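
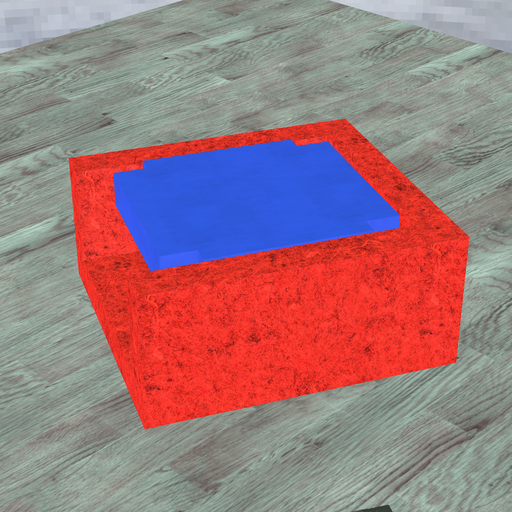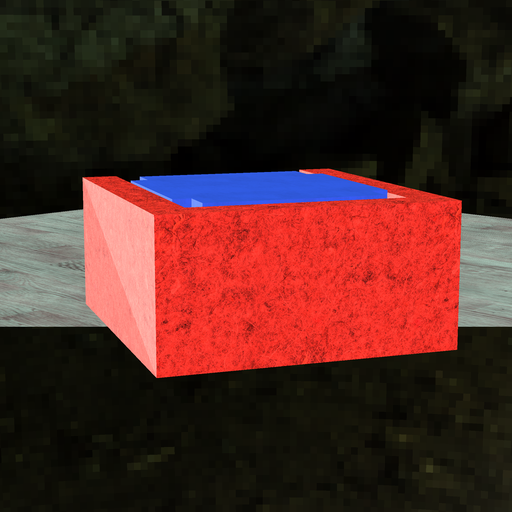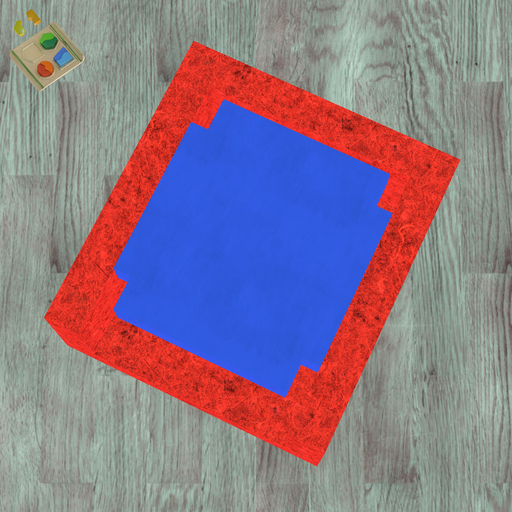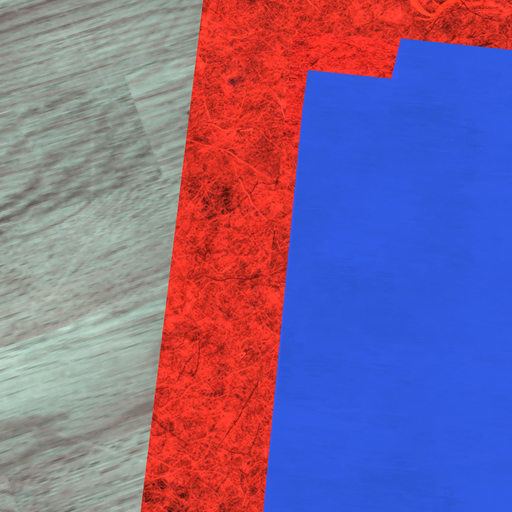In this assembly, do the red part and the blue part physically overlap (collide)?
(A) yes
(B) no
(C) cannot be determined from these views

(B) no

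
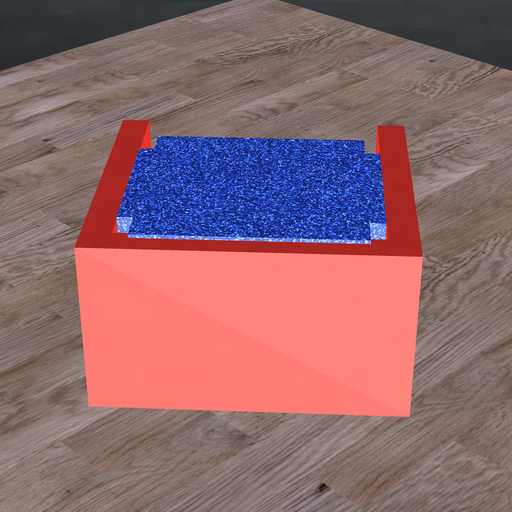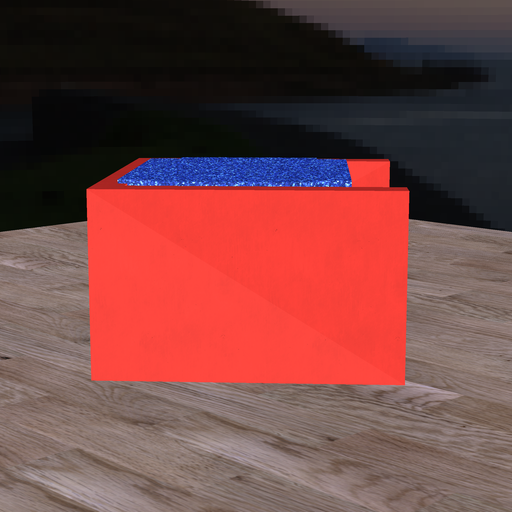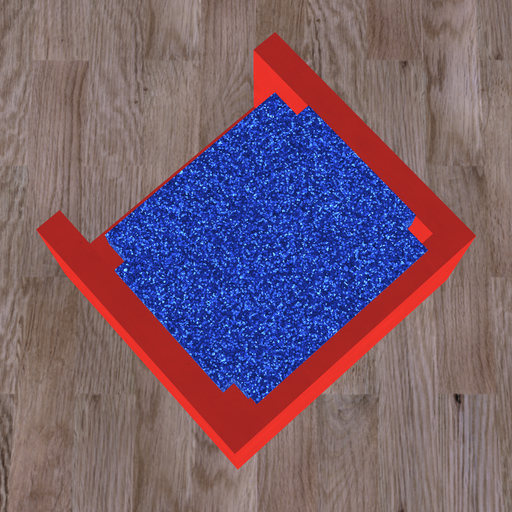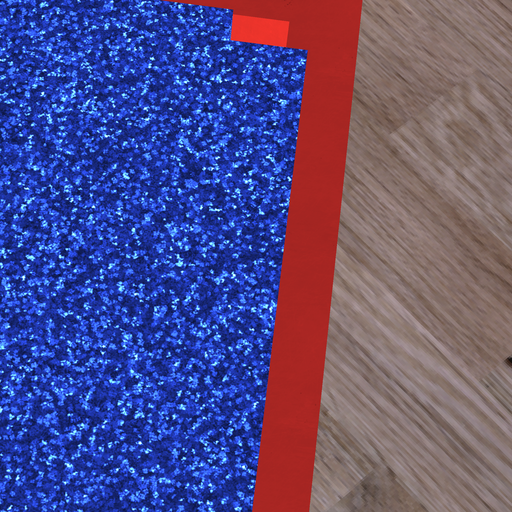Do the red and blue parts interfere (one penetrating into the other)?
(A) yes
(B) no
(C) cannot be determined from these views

(A) yes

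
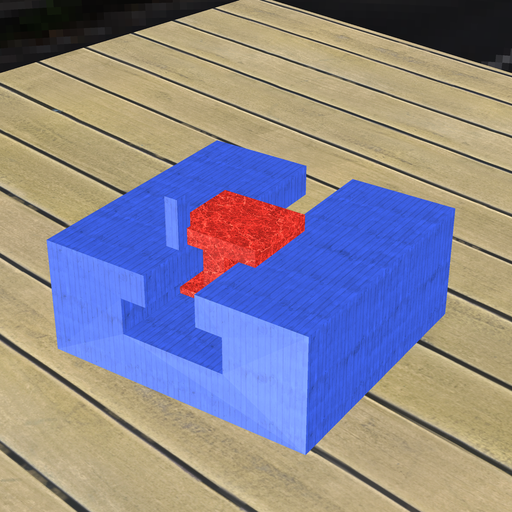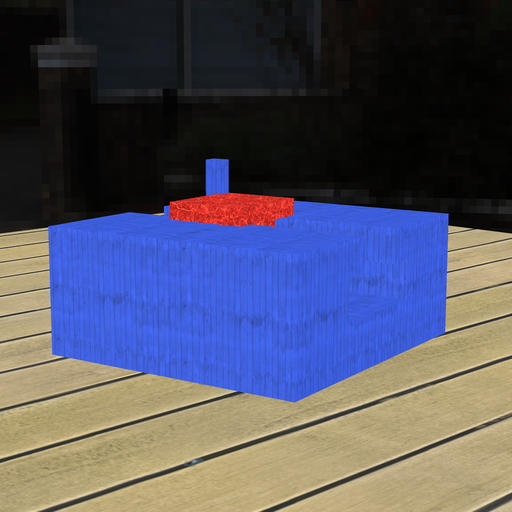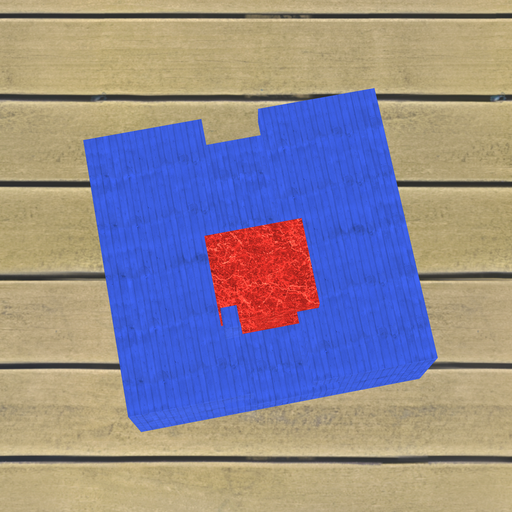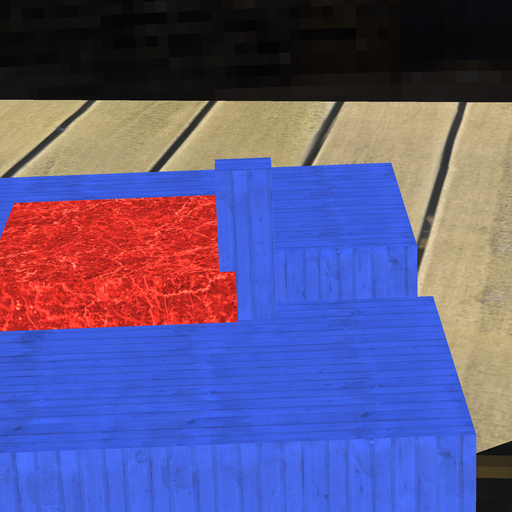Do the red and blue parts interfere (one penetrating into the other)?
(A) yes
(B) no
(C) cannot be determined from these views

(A) yes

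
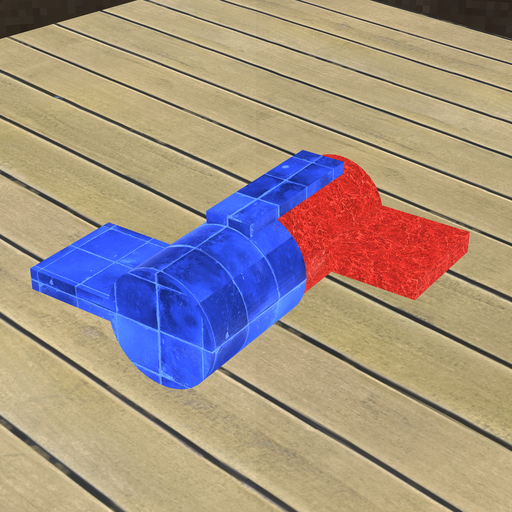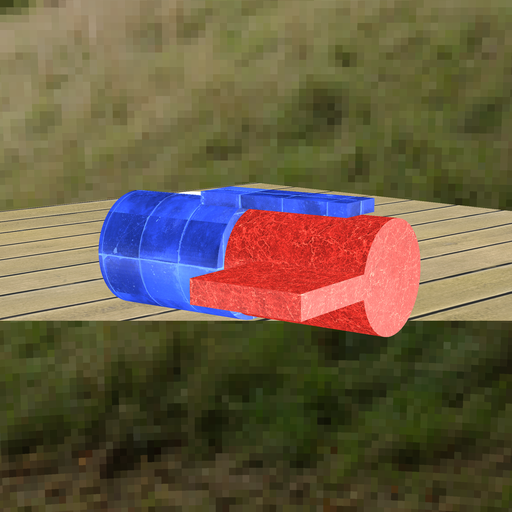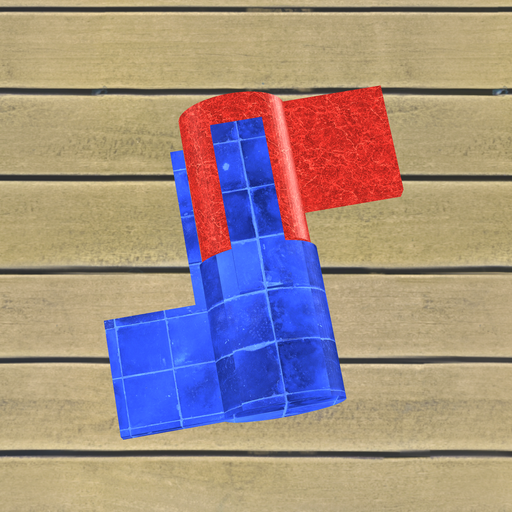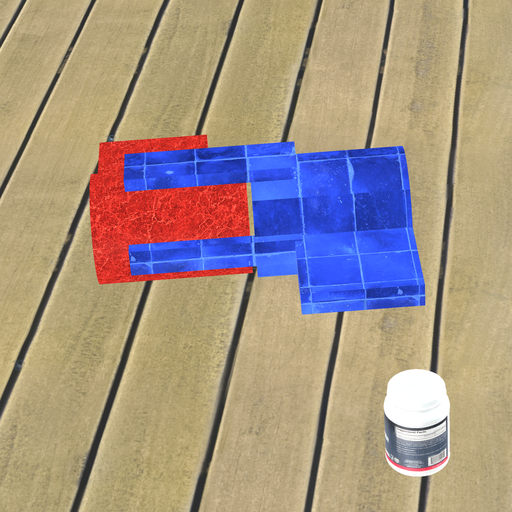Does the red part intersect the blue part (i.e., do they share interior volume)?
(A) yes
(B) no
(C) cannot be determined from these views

(B) no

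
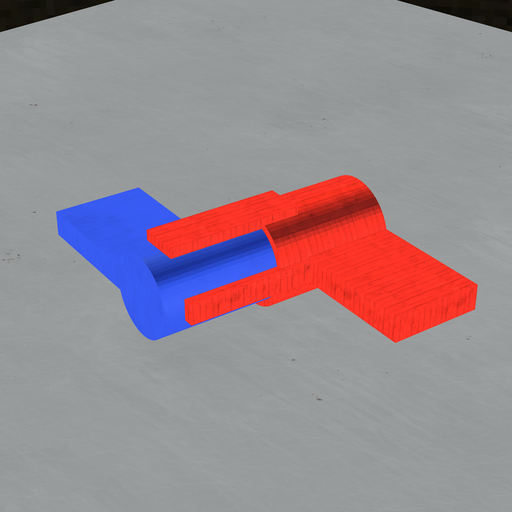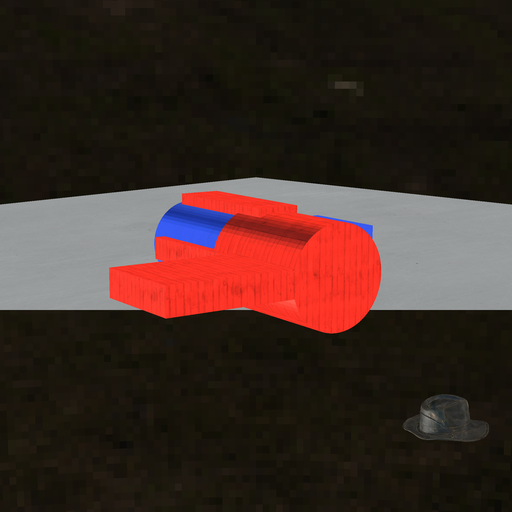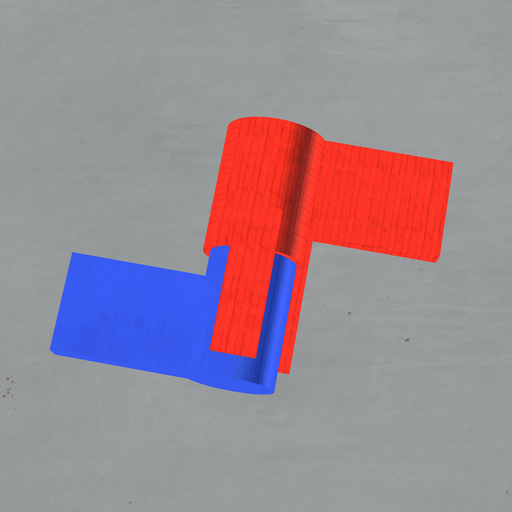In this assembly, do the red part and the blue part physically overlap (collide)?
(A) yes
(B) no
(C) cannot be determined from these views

(C) cannot be determined from these views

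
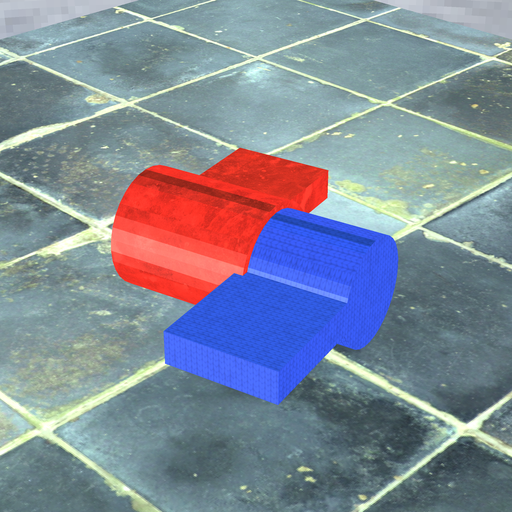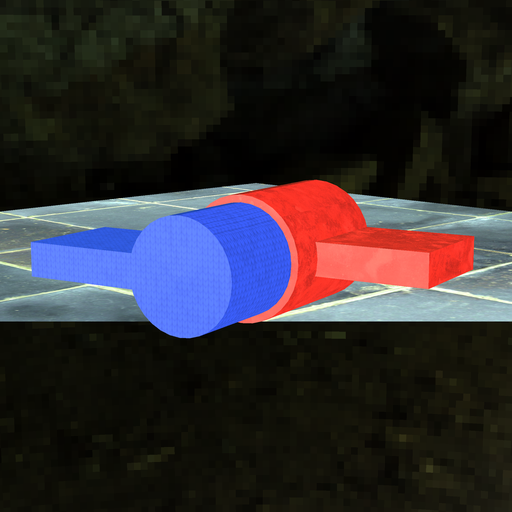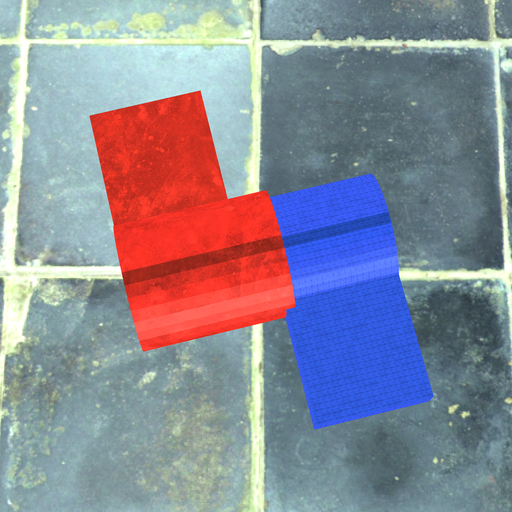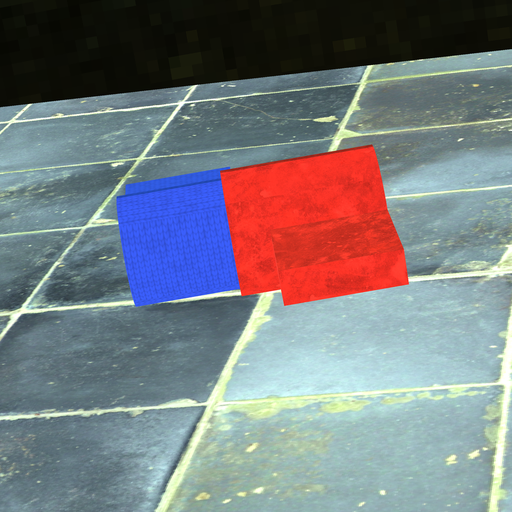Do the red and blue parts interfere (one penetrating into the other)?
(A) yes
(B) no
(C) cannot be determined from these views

(A) yes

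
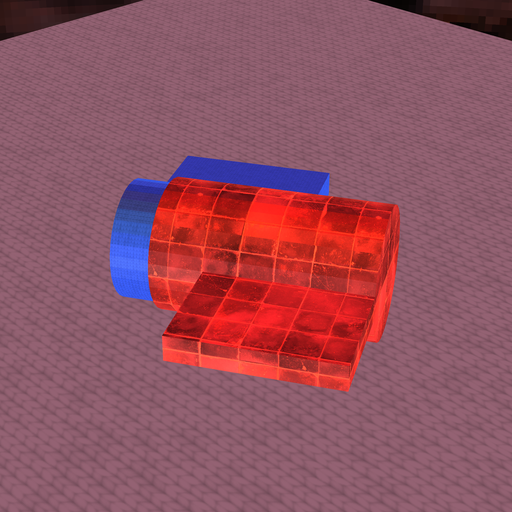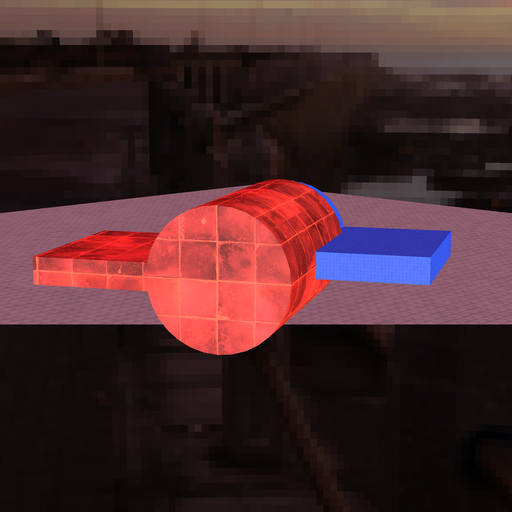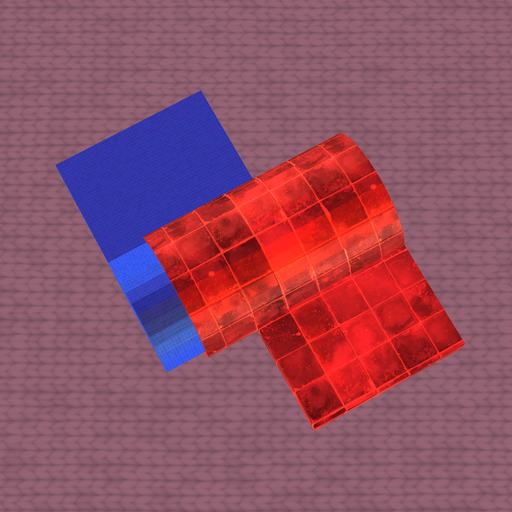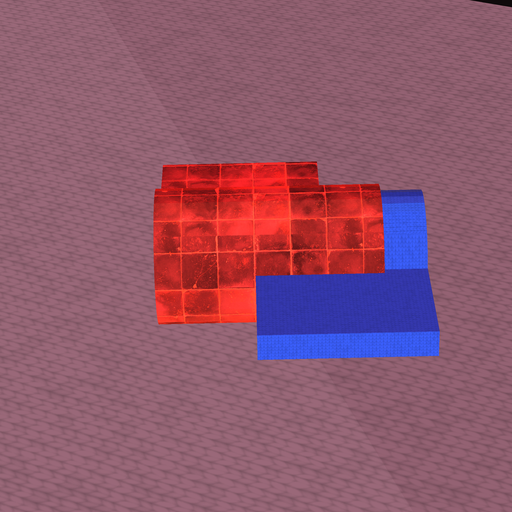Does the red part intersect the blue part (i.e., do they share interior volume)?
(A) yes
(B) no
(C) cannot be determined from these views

(A) yes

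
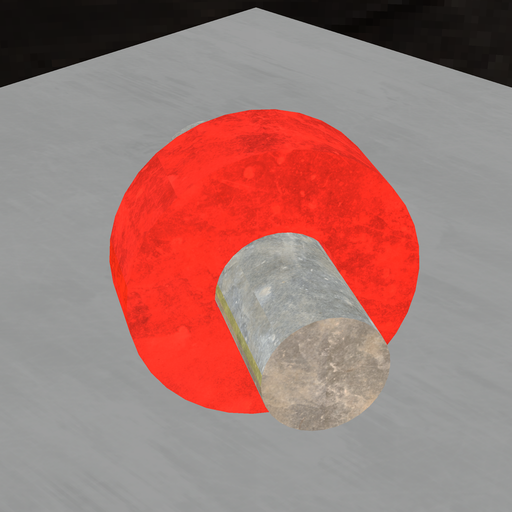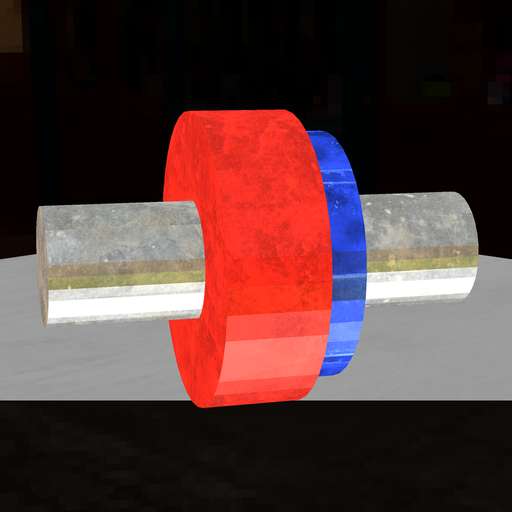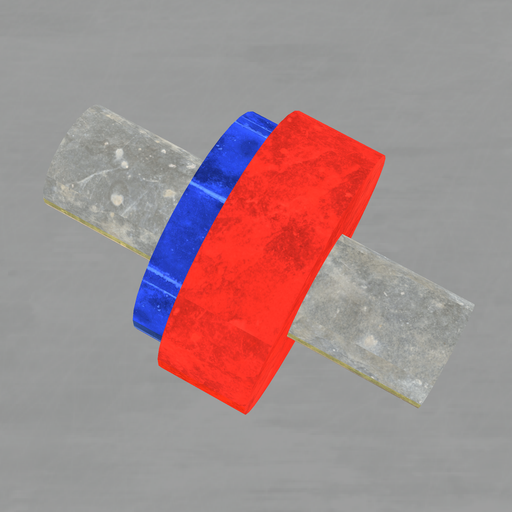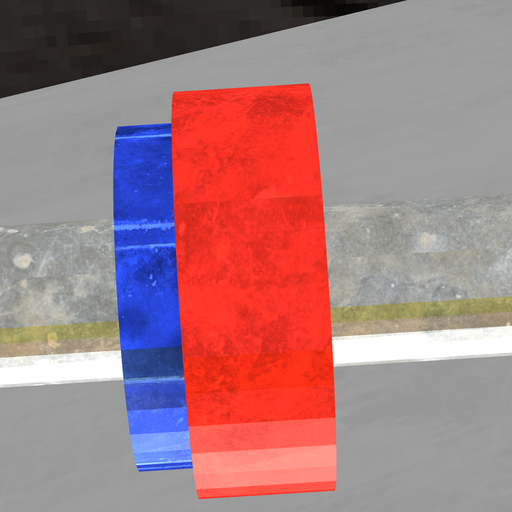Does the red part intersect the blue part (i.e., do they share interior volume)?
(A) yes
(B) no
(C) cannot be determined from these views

(A) yes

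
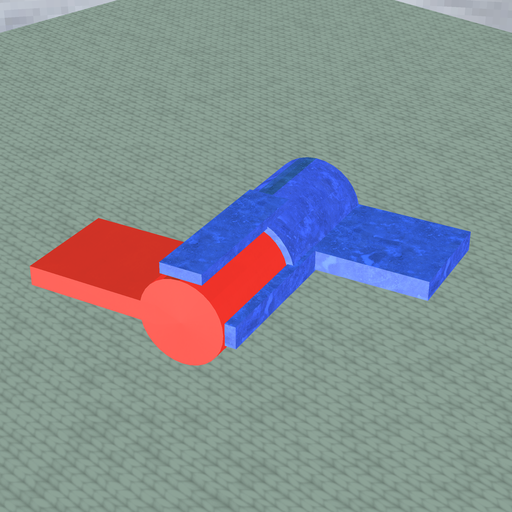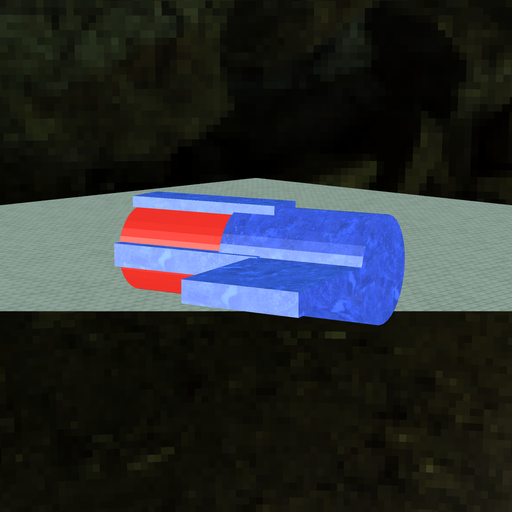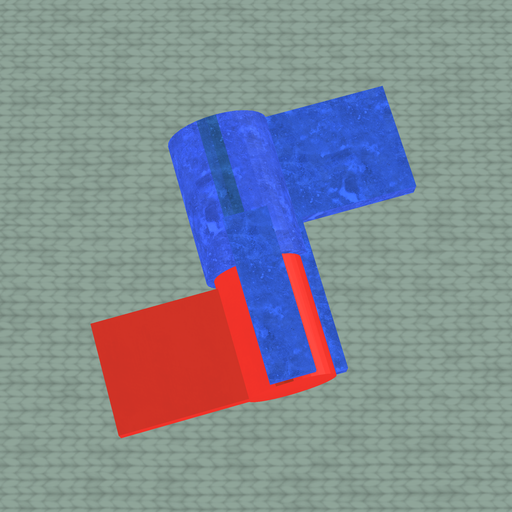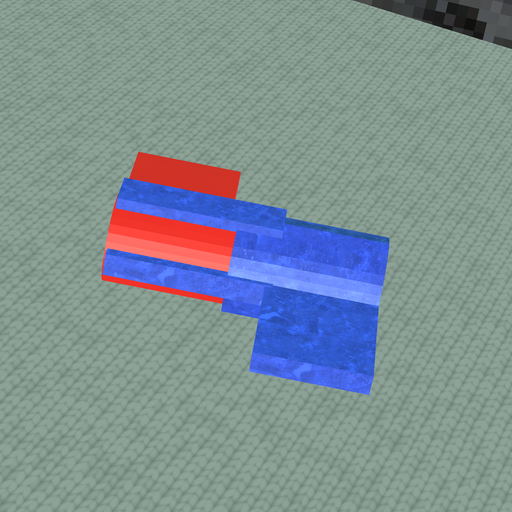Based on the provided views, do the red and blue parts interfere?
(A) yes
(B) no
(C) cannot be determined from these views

(A) yes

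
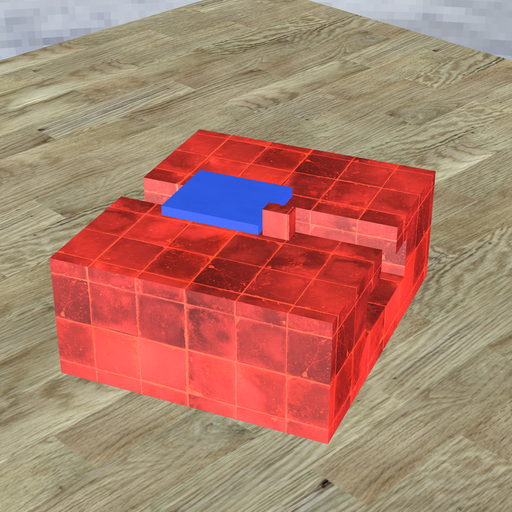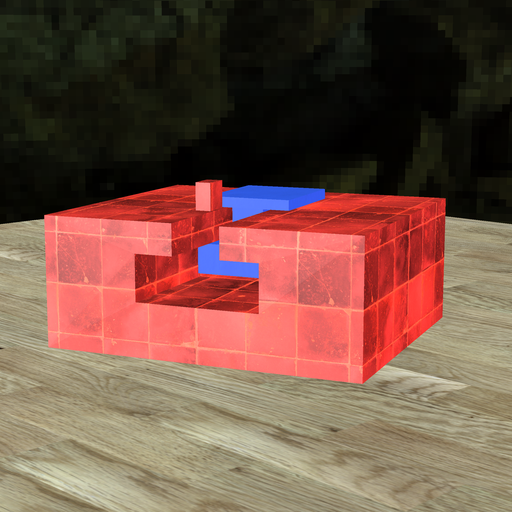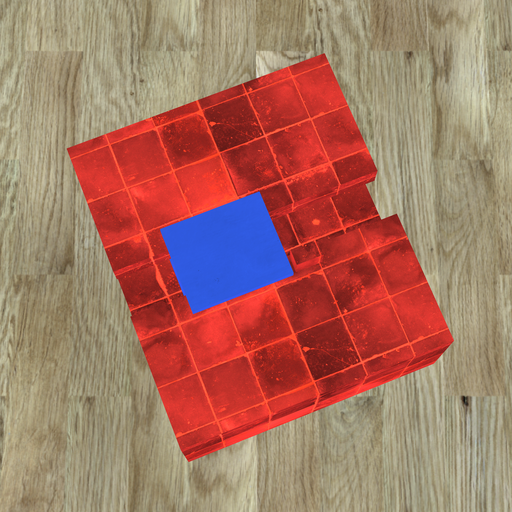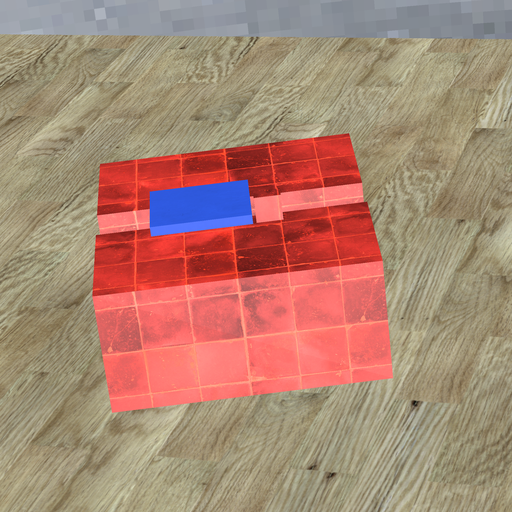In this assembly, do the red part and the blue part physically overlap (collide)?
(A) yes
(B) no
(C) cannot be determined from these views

(B) no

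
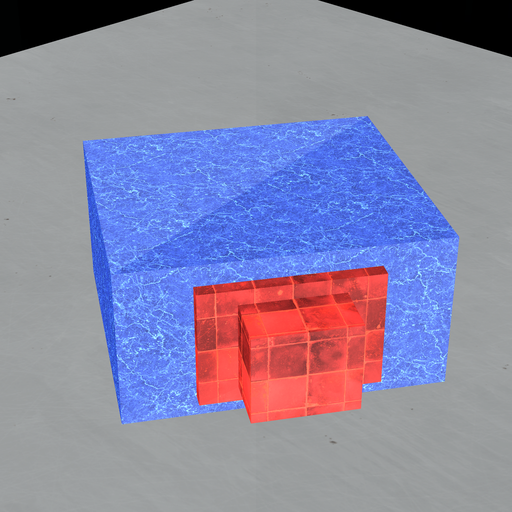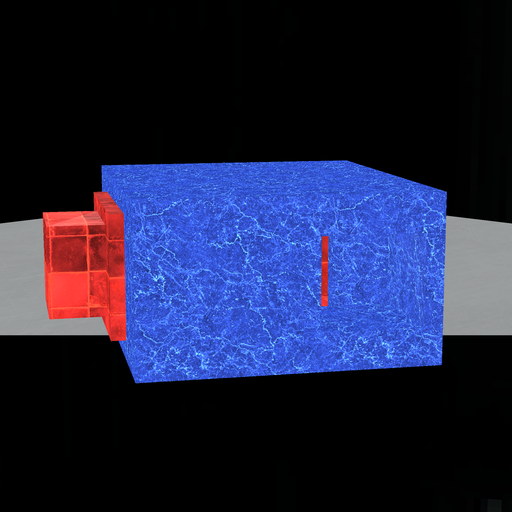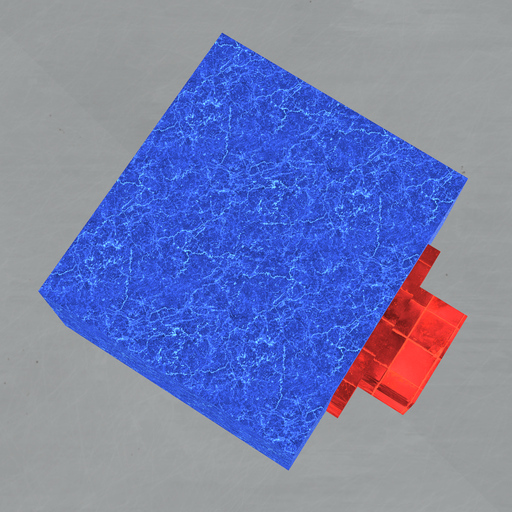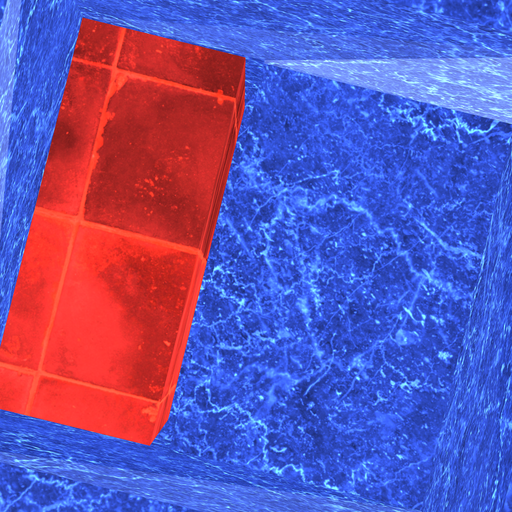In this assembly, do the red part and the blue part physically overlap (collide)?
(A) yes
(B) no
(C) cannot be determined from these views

(B) no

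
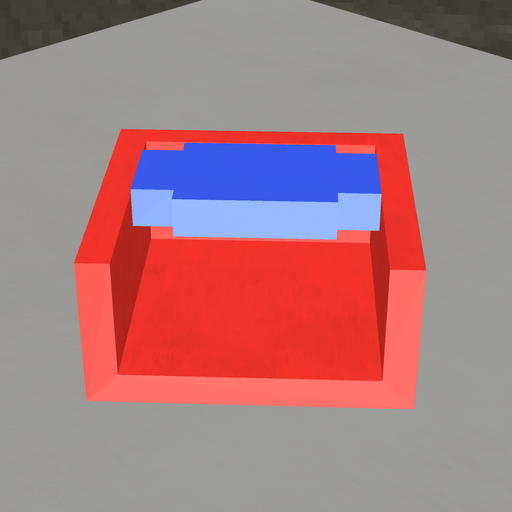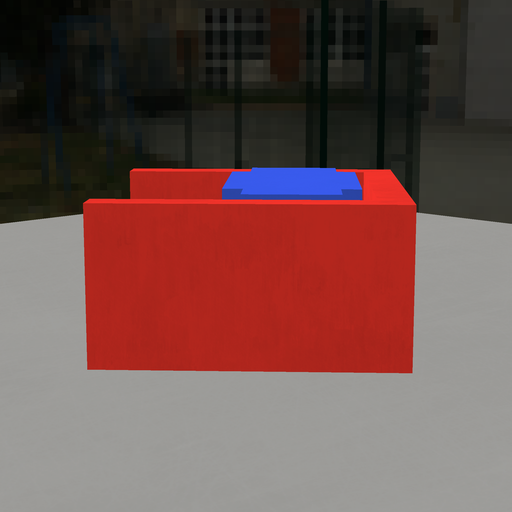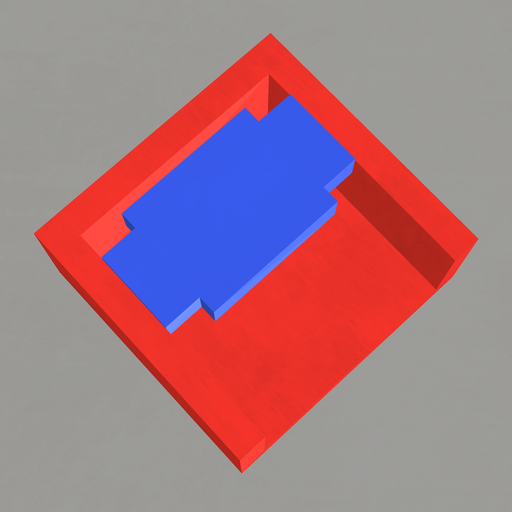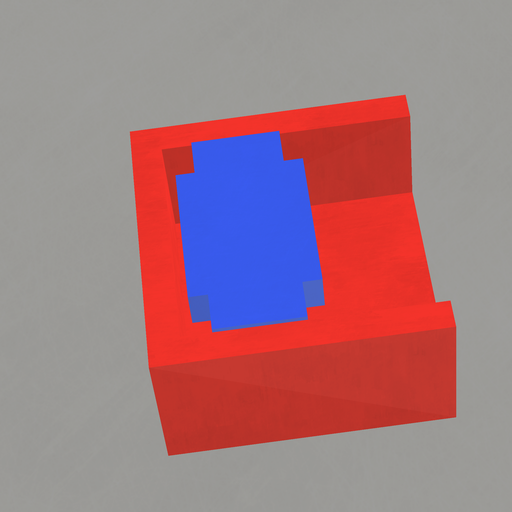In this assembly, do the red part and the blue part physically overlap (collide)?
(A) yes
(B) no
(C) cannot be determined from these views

(B) no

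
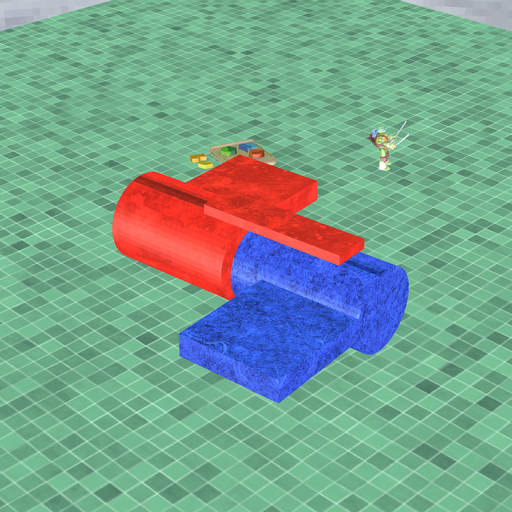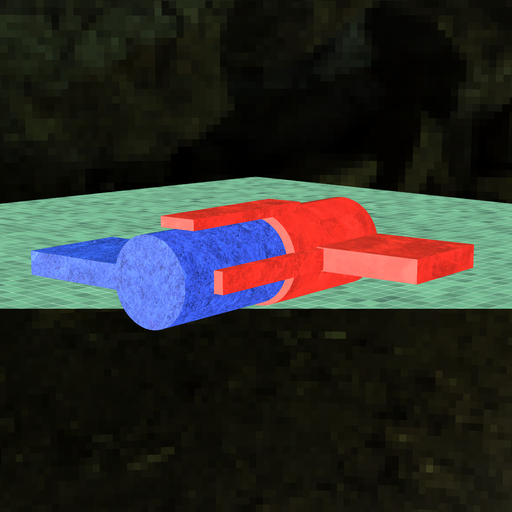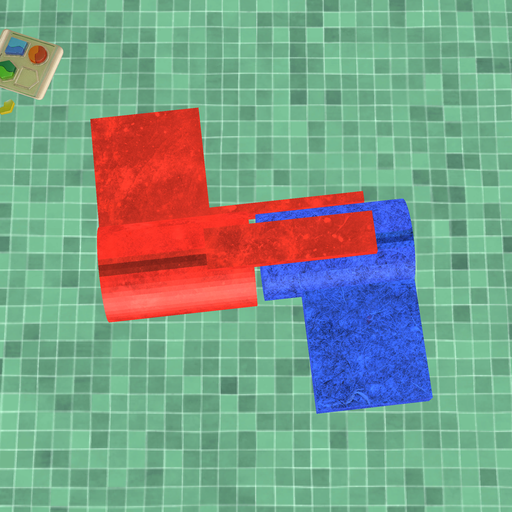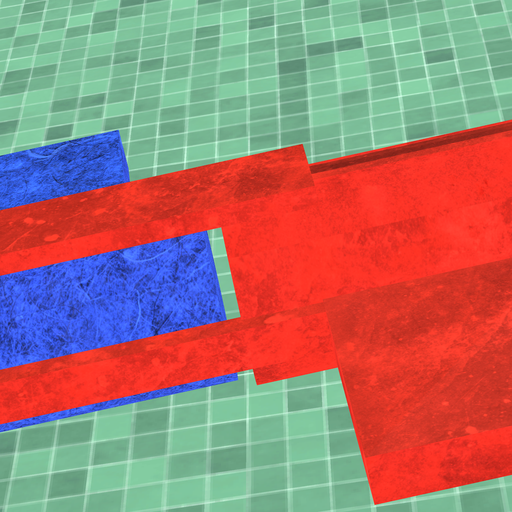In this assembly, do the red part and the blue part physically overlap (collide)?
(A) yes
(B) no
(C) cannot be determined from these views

(B) no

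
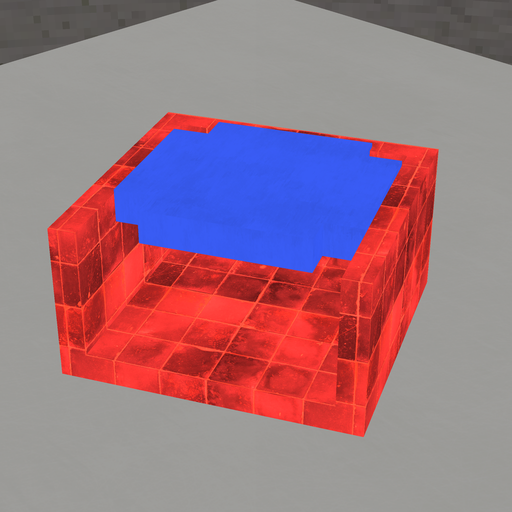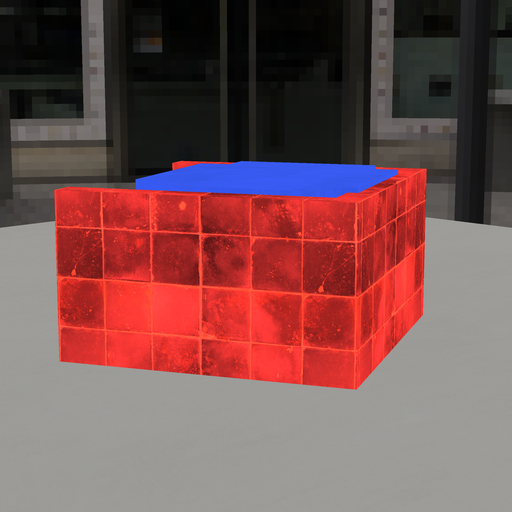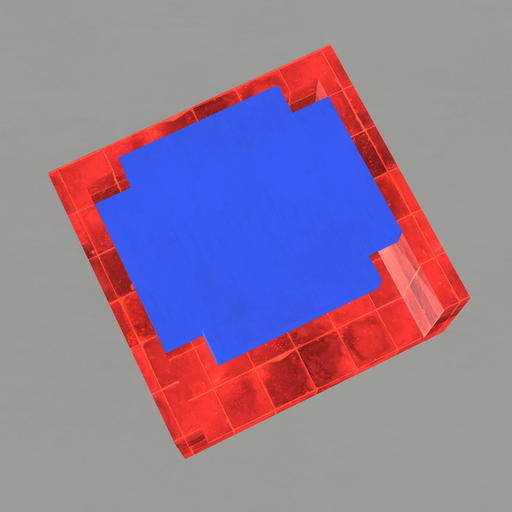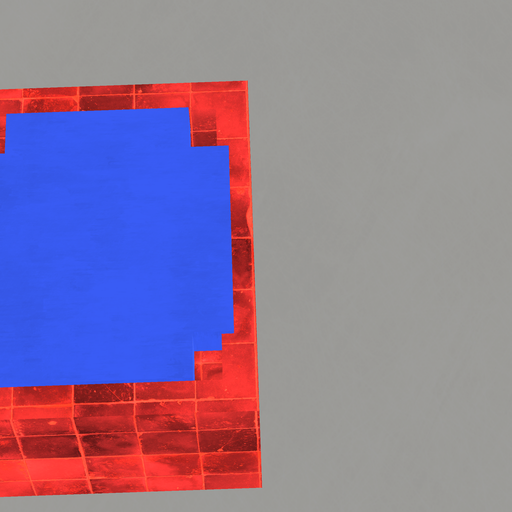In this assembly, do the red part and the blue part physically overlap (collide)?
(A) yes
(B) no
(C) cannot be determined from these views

(A) yes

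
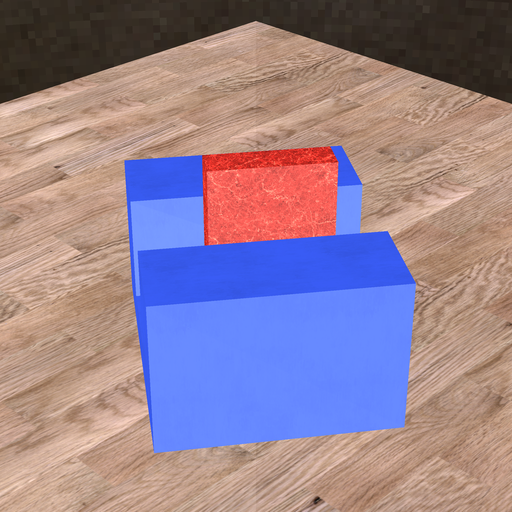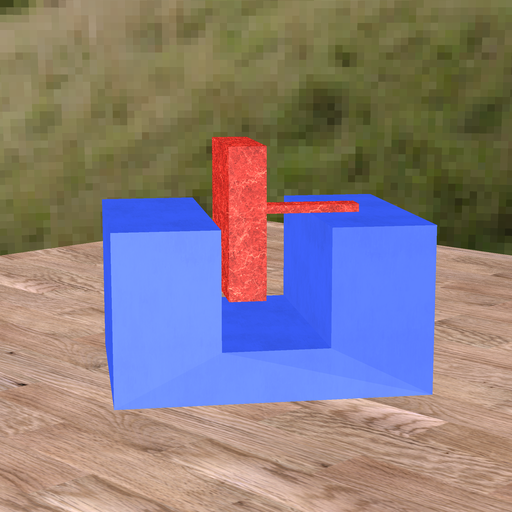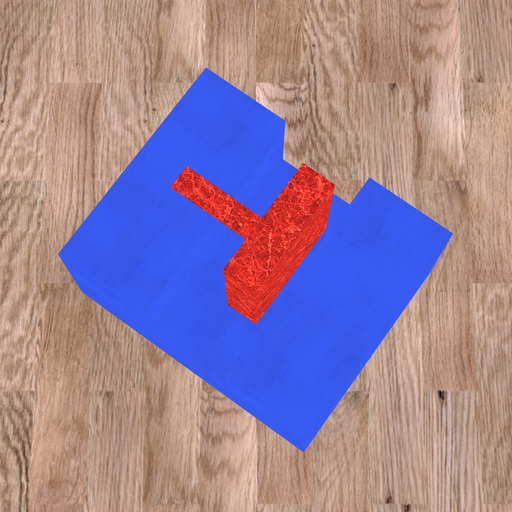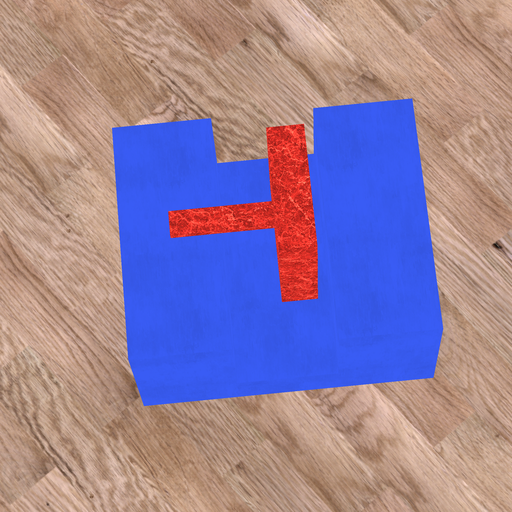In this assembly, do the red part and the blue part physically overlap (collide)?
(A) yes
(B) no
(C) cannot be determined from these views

(B) no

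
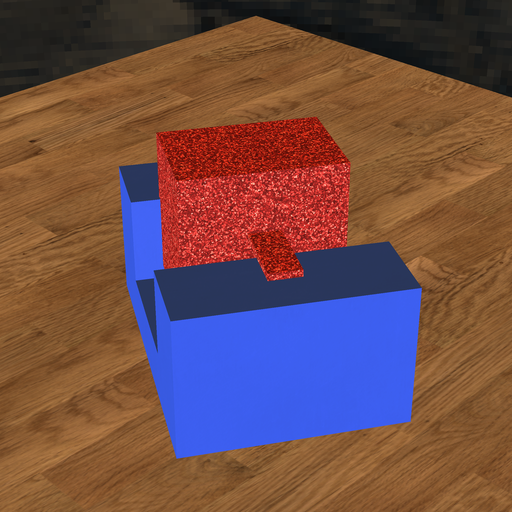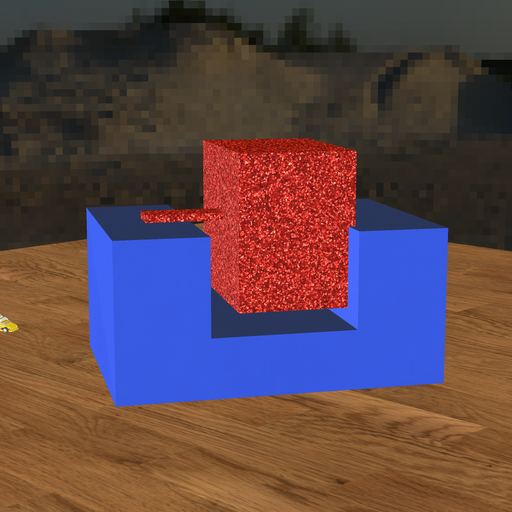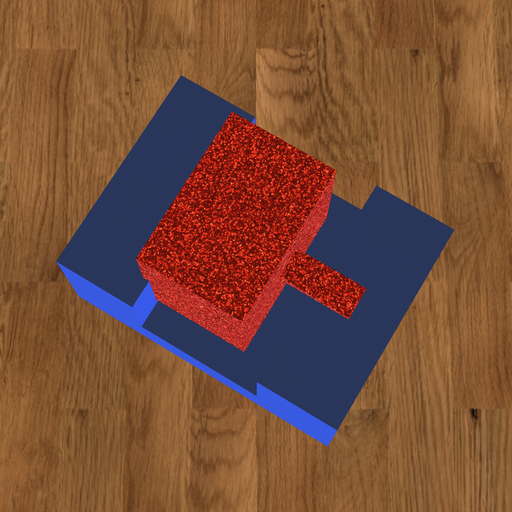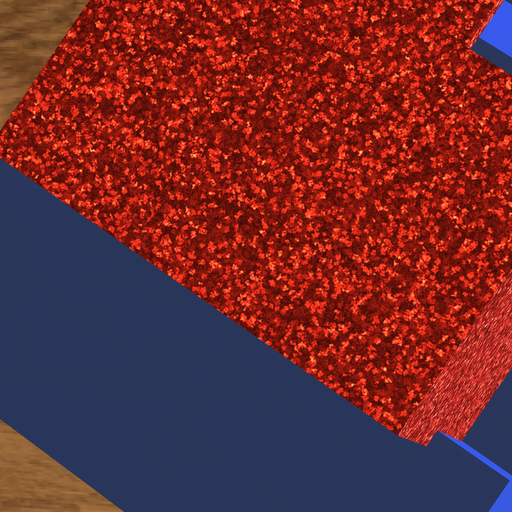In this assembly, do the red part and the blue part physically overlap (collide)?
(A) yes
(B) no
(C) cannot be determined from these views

(A) yes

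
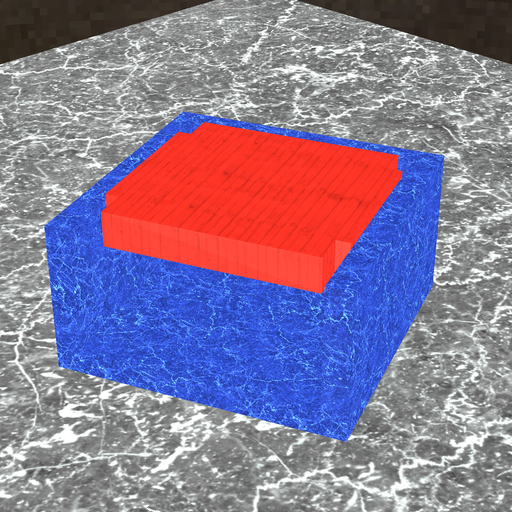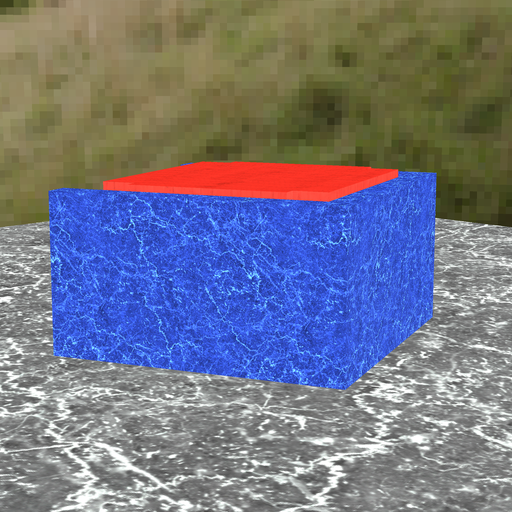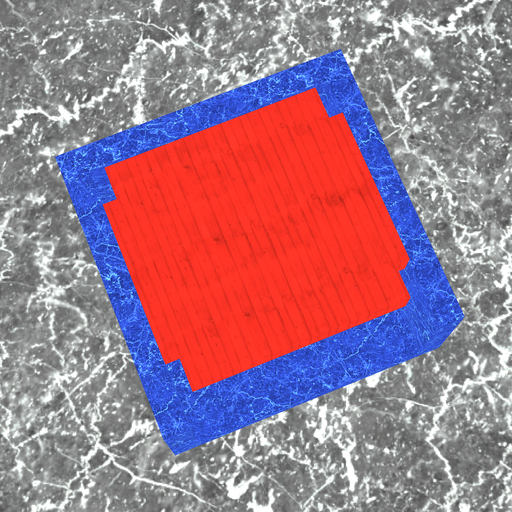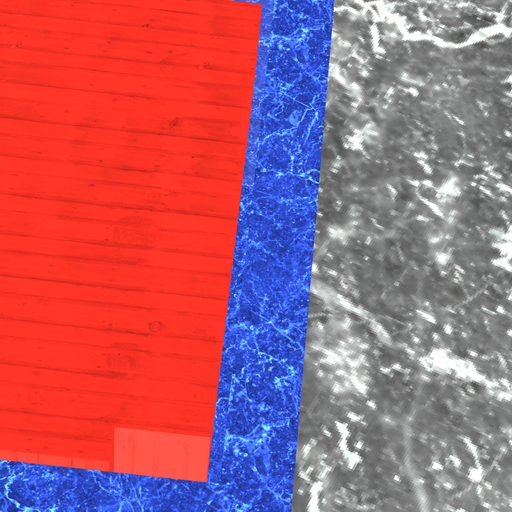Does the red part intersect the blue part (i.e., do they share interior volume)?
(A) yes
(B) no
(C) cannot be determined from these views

(B) no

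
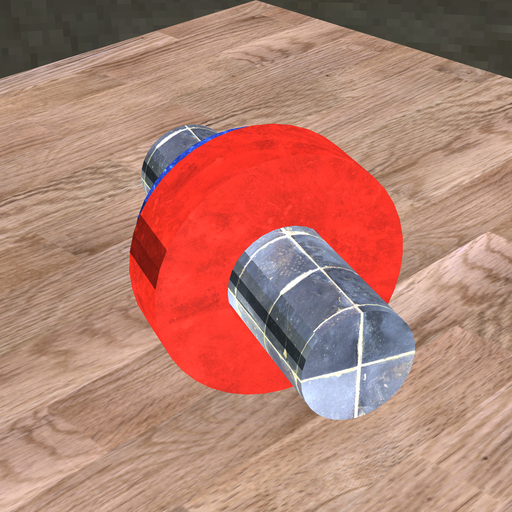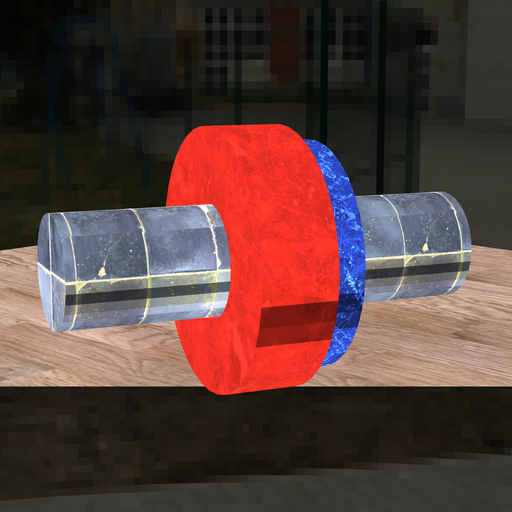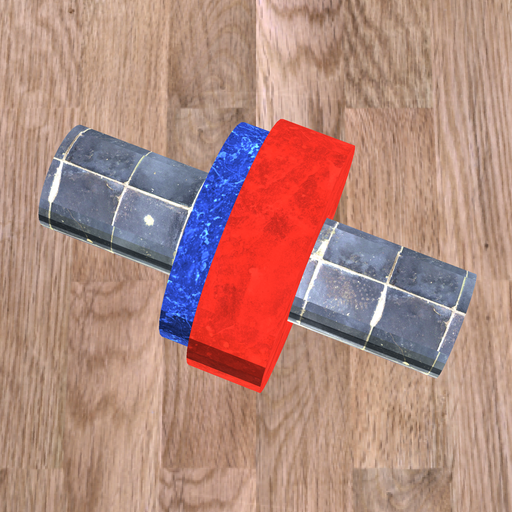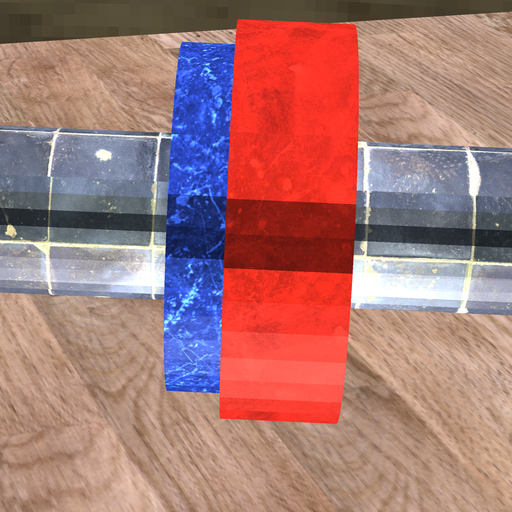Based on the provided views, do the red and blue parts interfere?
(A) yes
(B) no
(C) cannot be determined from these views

(A) yes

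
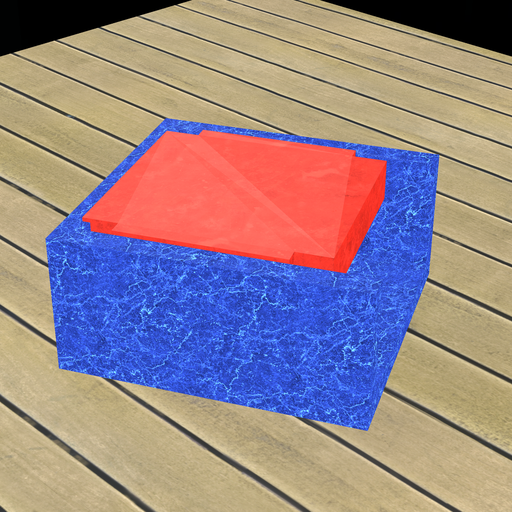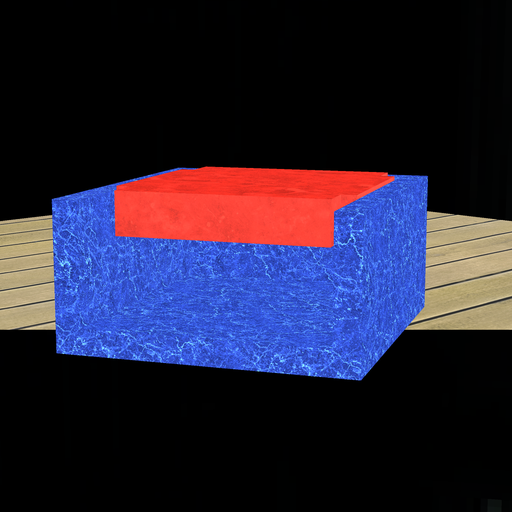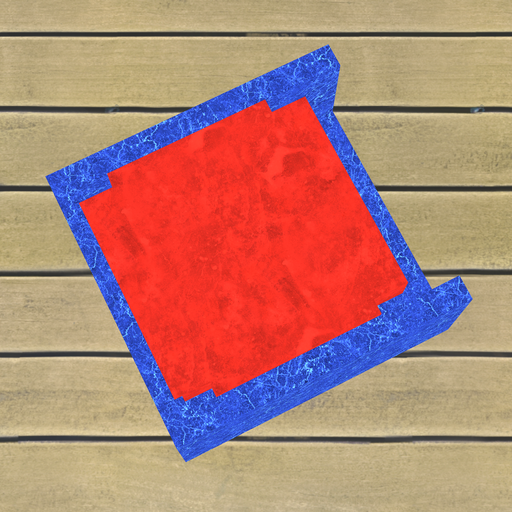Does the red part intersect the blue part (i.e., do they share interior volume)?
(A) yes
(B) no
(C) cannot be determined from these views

(A) yes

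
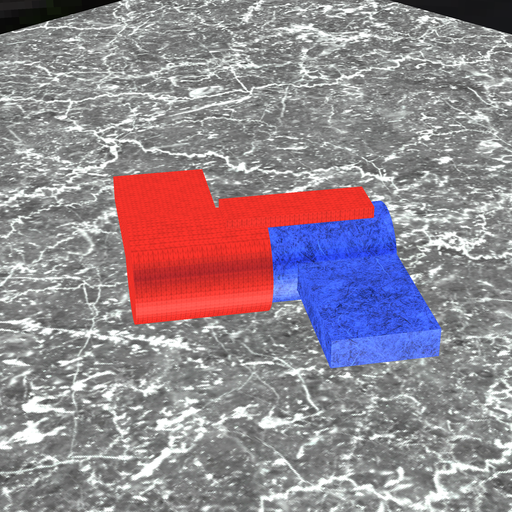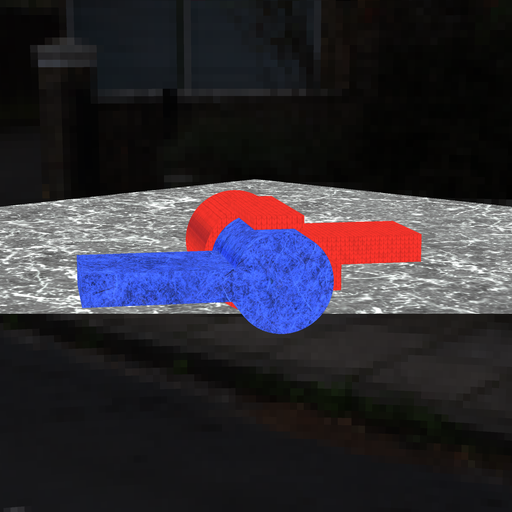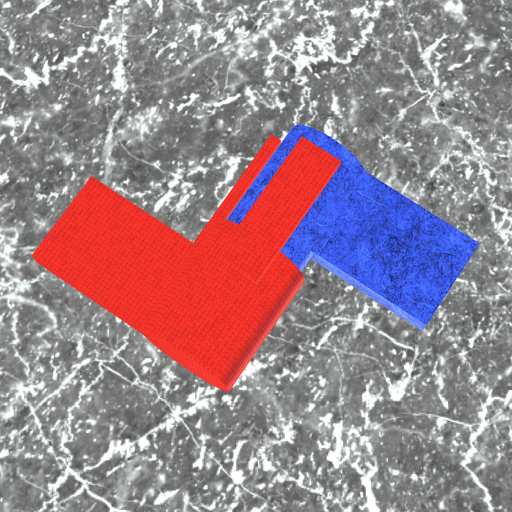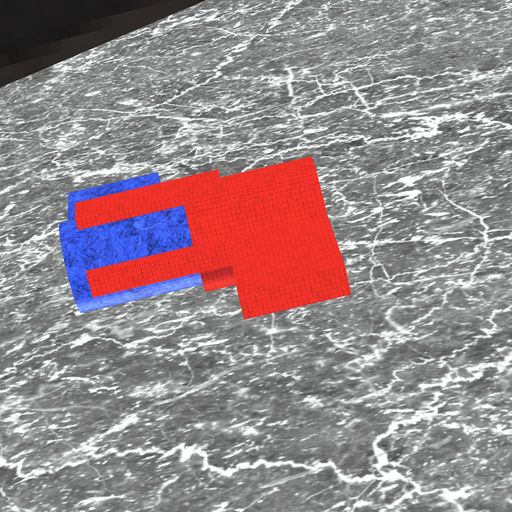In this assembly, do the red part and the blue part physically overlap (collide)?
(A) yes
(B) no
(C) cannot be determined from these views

(A) yes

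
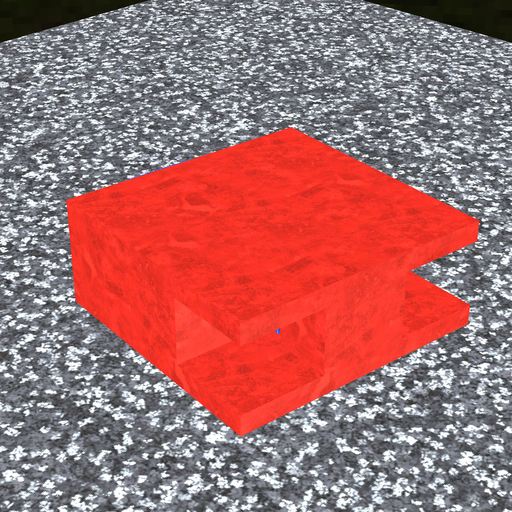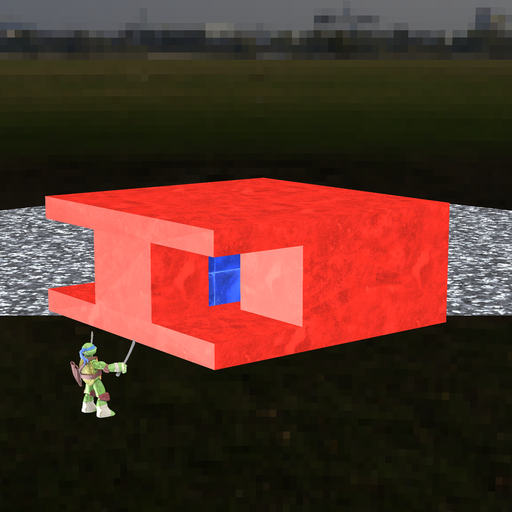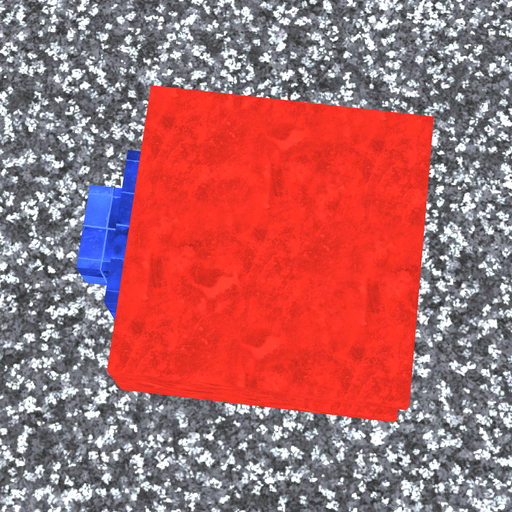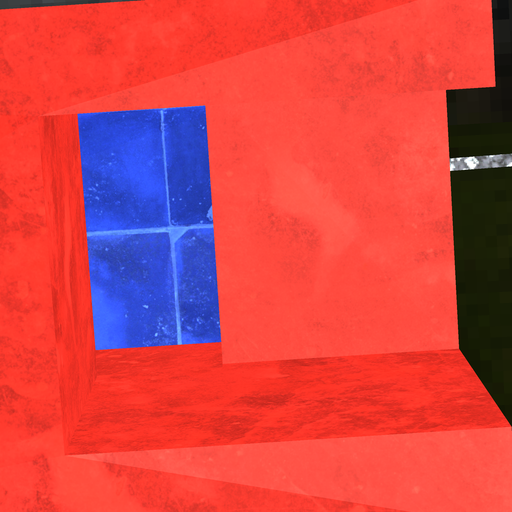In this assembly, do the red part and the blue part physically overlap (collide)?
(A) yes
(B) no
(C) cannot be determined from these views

(A) yes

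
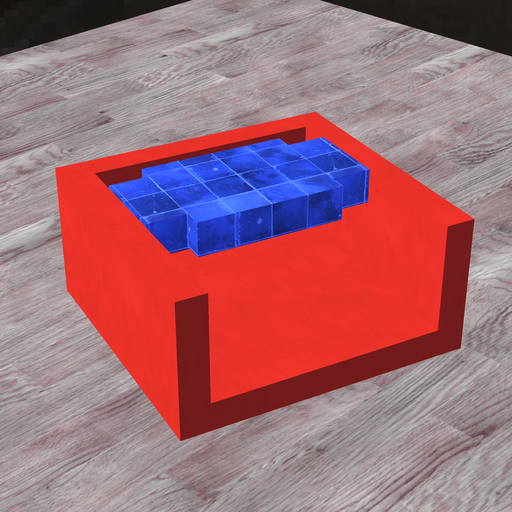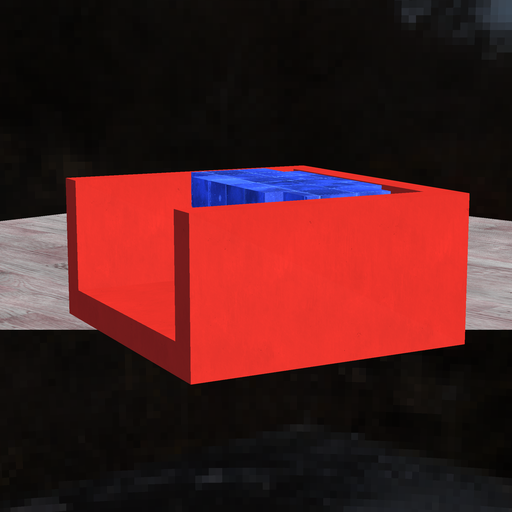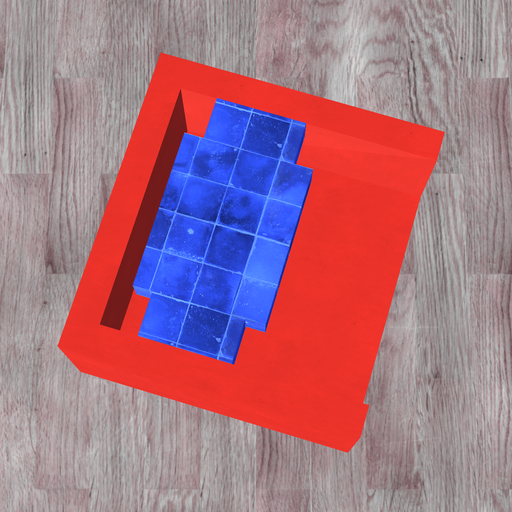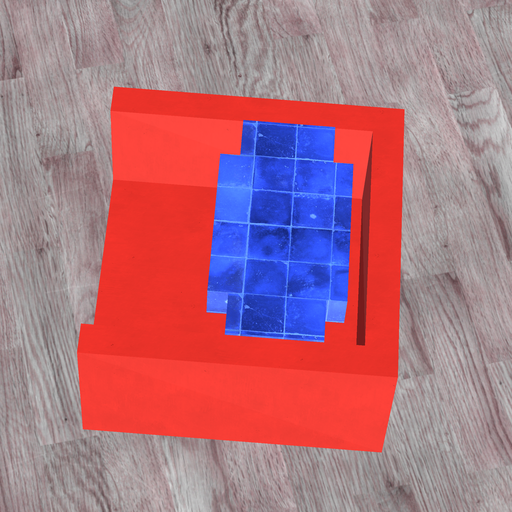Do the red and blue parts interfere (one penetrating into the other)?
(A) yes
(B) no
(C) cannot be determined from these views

(B) no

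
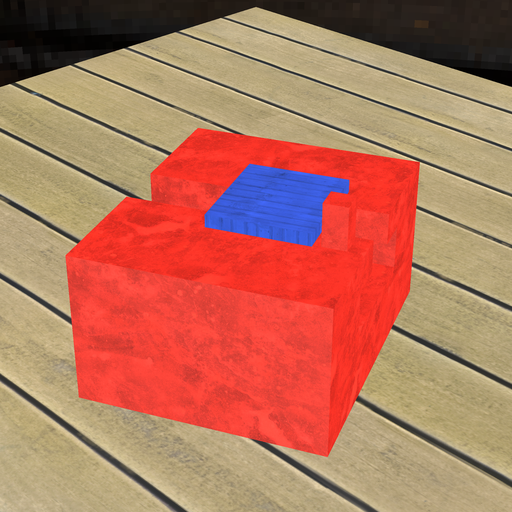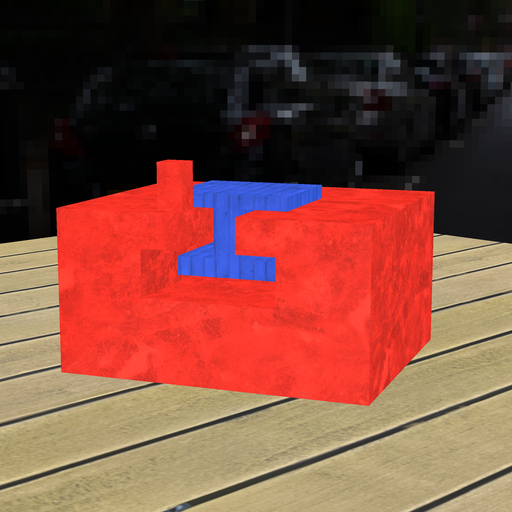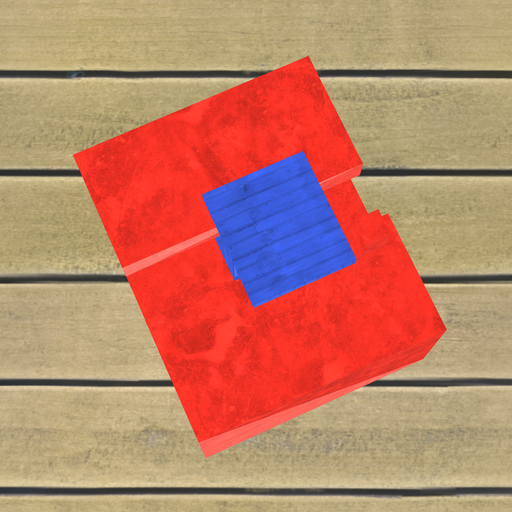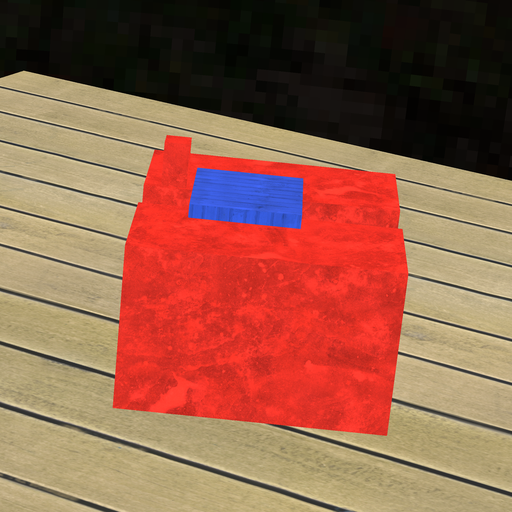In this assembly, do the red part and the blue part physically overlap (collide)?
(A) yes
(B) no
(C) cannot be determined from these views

(B) no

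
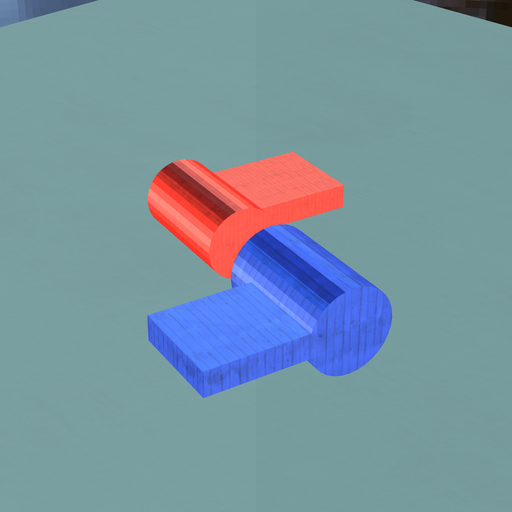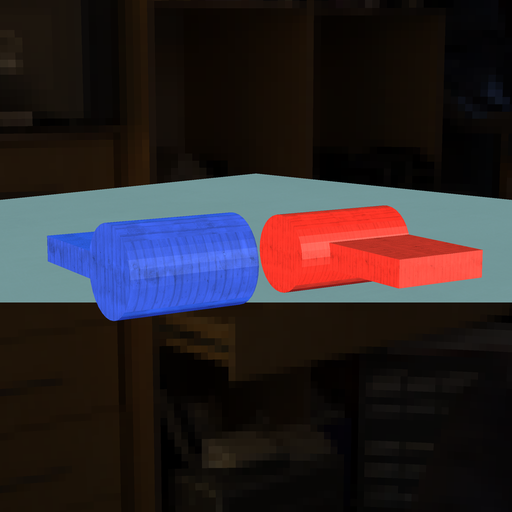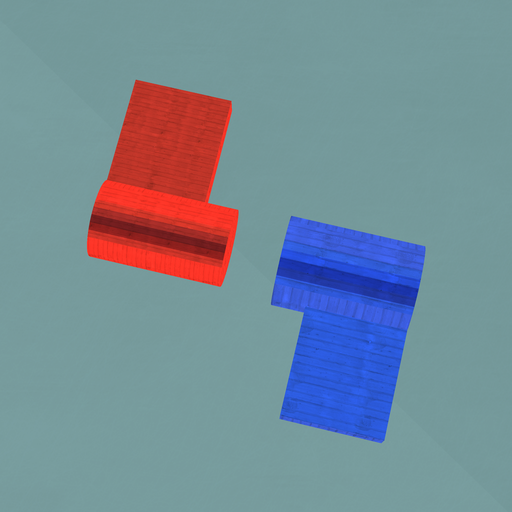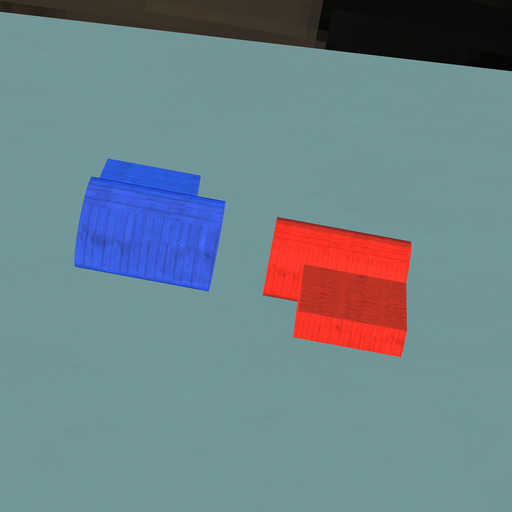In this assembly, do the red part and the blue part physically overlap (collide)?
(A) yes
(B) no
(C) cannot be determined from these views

(B) no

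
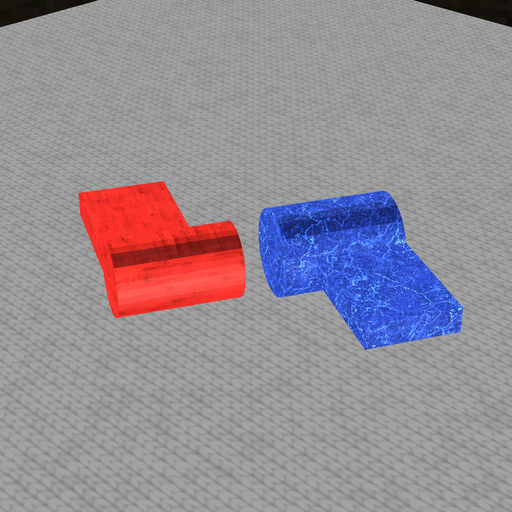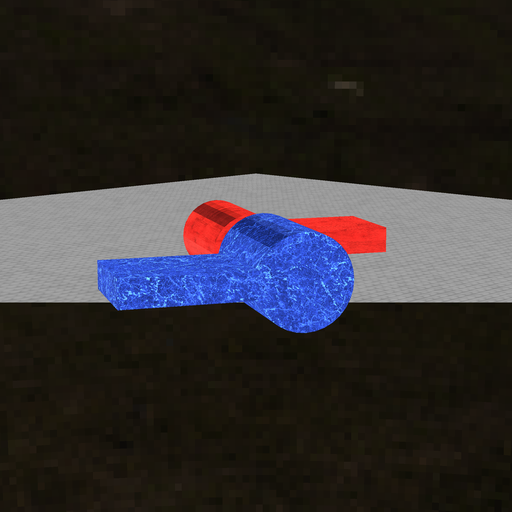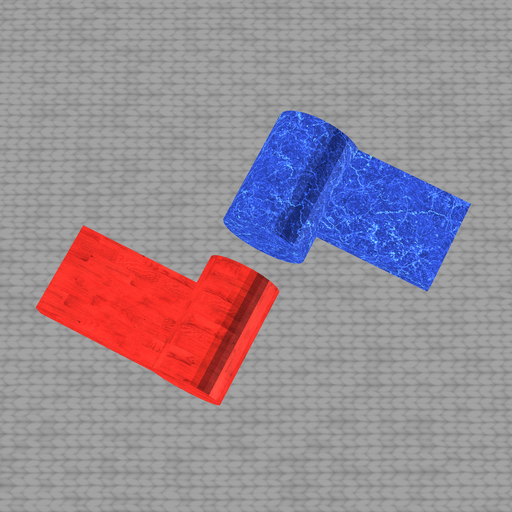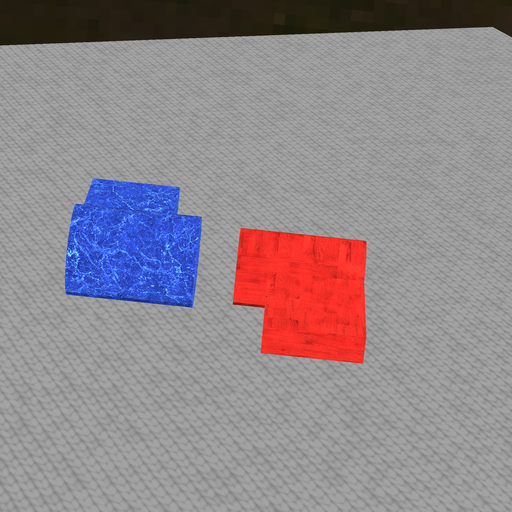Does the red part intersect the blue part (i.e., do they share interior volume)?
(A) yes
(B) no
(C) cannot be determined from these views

(B) no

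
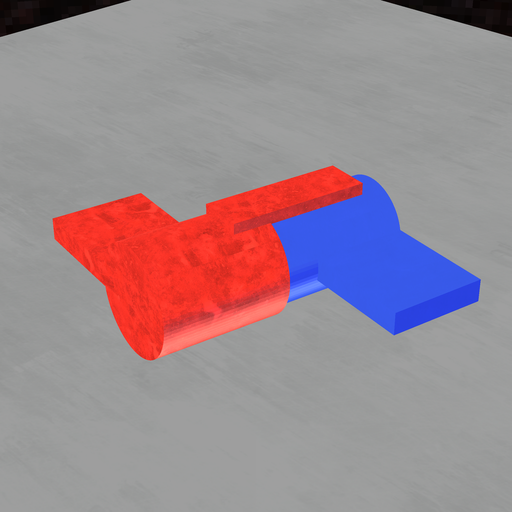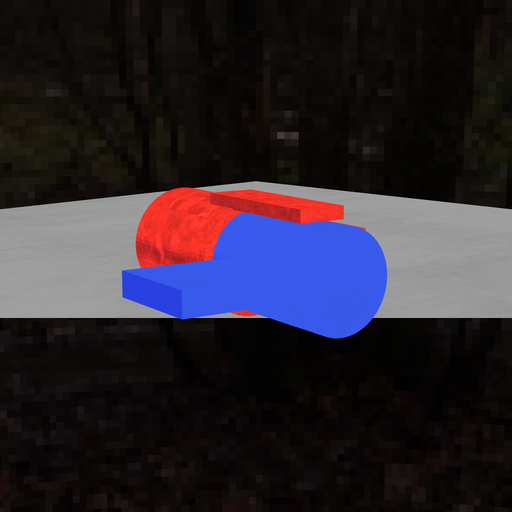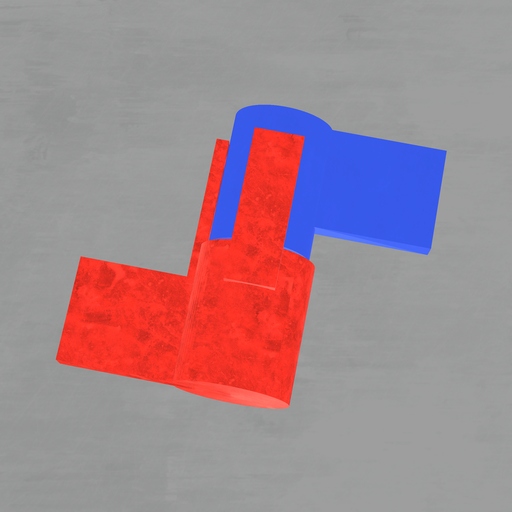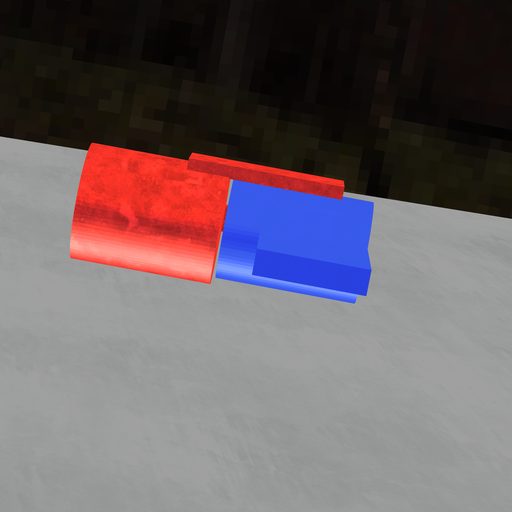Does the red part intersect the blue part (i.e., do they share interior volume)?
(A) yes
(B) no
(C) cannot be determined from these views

(B) no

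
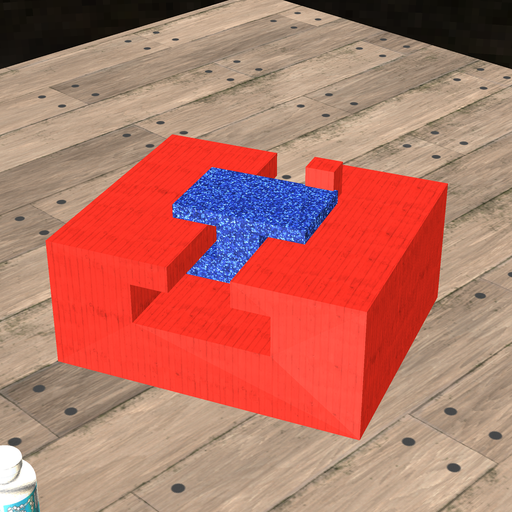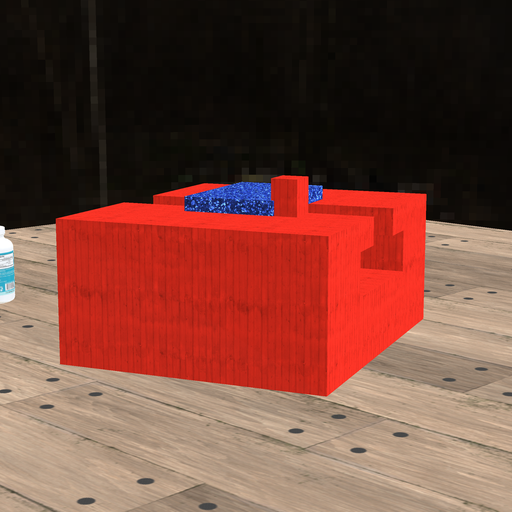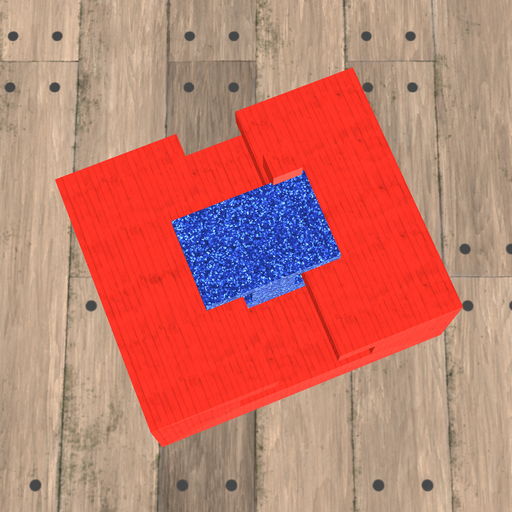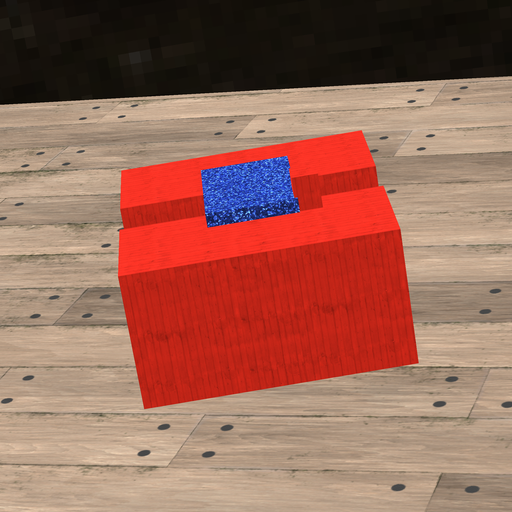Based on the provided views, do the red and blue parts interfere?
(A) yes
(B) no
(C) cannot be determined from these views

(A) yes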